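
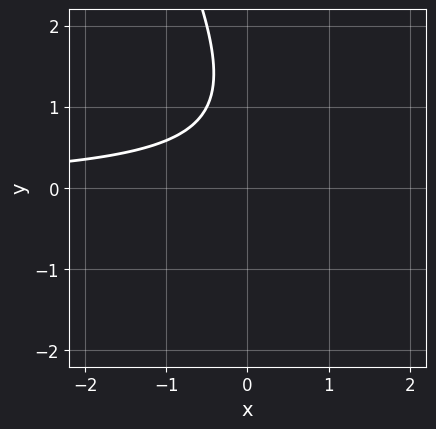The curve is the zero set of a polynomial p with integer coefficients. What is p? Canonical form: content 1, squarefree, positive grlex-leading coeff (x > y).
2*x*y + y^2 - 2*y + 2

1. Degree: a generic line meets the curve in up to 2 points, so deg p = 2.
2. From the visible intercepts: it misses every integer gridline on the y-axis; no x-intercept at any integer in the box.
3. Fitting integer coefficients to these (and the overall shape) gives p.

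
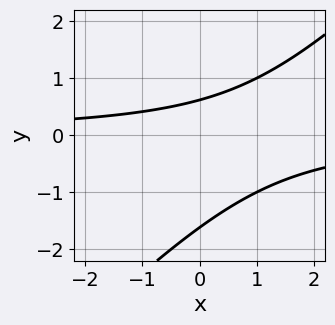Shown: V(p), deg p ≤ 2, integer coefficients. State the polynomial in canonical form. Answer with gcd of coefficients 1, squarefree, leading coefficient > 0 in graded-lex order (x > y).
1. deg p = 2. The shape is more complex than any degree-1 curve.
2. Reading off the gridlines: the curve avoids every integer x-axis point in the box.
3. Matching integer coefficients to the picture gives p.

x*y - y^2 - y + 1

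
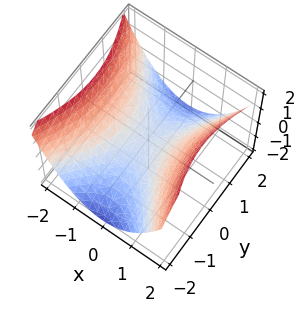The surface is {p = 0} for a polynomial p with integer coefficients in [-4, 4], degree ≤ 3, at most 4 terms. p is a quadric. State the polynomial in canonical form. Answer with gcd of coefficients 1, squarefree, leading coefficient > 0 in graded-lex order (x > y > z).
(a) deg p = 2.
(b) Symmetries: it's symmetric under y → −y, forcing even powers of y; it's symmetric under x → −x, forcing even powers of x.
(c) From the axis intercepts and sections: it crosses the x-axis at the gridline x = 0; one z-axis crossing is at z = 0; it crosses the y-axis at the gridline y = 0.
(d) Matching integer coefficients to the picture gives p.

2*x^2 - y^2 - 3*z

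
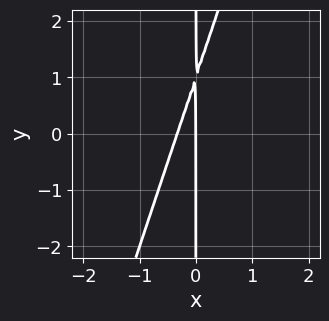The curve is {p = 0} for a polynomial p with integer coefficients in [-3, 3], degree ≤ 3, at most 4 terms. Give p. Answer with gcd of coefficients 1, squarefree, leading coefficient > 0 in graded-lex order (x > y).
3*x^2 - x*y + x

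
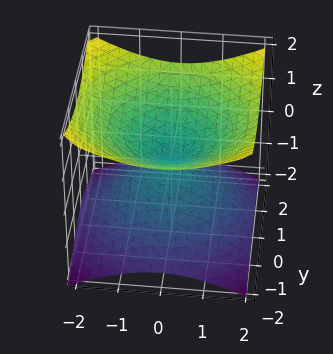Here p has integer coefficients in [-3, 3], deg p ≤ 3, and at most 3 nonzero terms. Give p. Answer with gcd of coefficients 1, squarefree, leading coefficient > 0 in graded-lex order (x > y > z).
x^2 + y^2 - 2*z^2

Degree: a double cone through the origin; a quadric, so deg p = 2.
Symmetry: the surface is invariant under rotation about z: p = q(x² + y², z); the z ↦ −z reflection is a symmetry, so z appears only in even powers.
Reading off the gridlines: it crosses the x-axis at the gridline x = 0; a circular section at z = -1 has radius between 1 and 2; one z-axis crossing is at z = 0; it meets the y-axis at y = 0 (among the integer gridlines).
These observations pin down the coefficients.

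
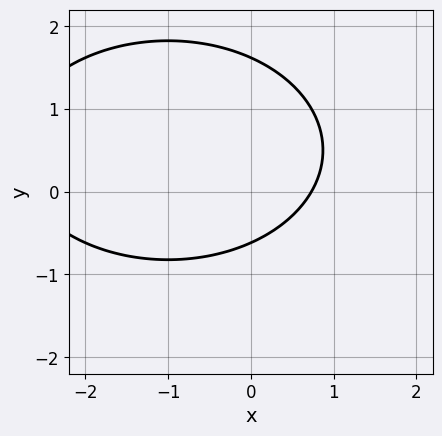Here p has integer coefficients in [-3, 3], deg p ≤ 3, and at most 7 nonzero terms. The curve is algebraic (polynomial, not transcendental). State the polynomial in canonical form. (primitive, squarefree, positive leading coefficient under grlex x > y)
x^2 + 2*y^2 + 2*x - 2*y - 2

(a) Degree: a generic line meets the curve in up to 2 points, so deg p = 2.
(b) The integer polynomial consistent with all of this is the stated p.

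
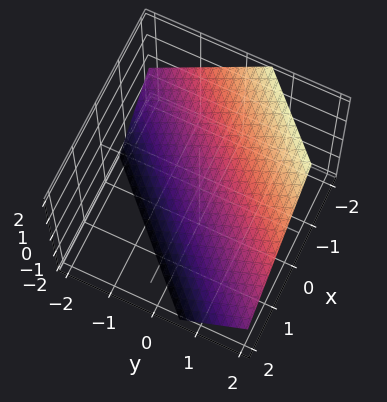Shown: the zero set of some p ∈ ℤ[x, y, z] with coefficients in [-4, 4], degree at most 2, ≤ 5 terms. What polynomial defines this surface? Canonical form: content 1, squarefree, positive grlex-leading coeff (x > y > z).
3*x - 3*y + 3*z + 2

First, degree: every cross-section is a straight line — this is a plane, so deg p = 1.
Finally, solving for integer coefficients yields p as stated.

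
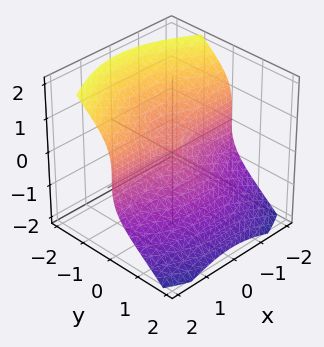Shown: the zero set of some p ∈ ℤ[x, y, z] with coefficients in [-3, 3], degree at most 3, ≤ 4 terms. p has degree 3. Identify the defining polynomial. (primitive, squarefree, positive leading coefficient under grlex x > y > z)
The degree is 3 — a generic line meets the surface in up to 3 points.
Reading off the gridlines: one z-axis crossing is at z = 0; the visible x-axis segment lies entirely on the surface; it meets the y-axis at y = 0 (among the integer gridlines).
Together with the visible shape, these determine p as stated.

2*x^2*y + 2*y^3 + 2*z^3 - z^2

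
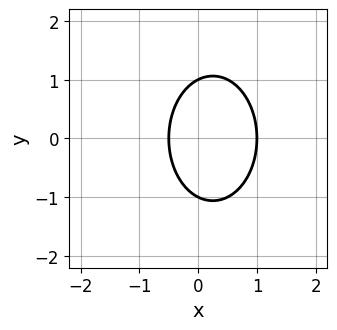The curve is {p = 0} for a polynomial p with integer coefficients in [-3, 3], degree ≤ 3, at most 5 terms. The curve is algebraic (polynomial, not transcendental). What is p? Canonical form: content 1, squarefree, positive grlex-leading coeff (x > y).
2*x^2 + y^2 - x - 1

1. The degree is 2 — no degree-1 curve has this shape.
2. Symmetries: it's symmetric under y → −y, forcing even powers of y.
3. Reading off the gridlines: among the integer gridlines, it crosses the y-axis at y ∈ {-1, 1}; one x-axis crossing is at x = 1.
4. These observations pin down the coefficients.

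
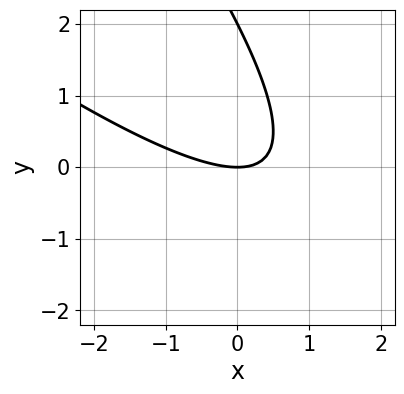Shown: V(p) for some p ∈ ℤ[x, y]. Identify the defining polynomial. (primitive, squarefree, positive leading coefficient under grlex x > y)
(a) Degree: the shape is more complex than any degree-1 curve, so deg p = 2.
(b) Checking where it meets the axes: the y-axis gridline crossings are at y ∈ {0, 2}; it meets the x-axis at x = 0 (among the integer gridlines).
(c) These observations pin down the coefficients.

x^2 + 2*x*y + y^2 - 2*y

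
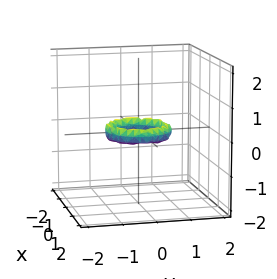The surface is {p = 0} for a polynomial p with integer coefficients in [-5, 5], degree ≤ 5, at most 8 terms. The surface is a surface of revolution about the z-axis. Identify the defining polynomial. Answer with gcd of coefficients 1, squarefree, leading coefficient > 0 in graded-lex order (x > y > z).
1. The degree is 4 — no degree-3 surface has this shape.
2. By symmetry, the z-axis is an axis of rotation, so x and y enter only as x² + y².
3. Against the integer gridlines: the surface avoids every integer z-axis point in the box; the y-axis gridline crossings are at y ∈ {-1, 1}; a circular section at z = 0 has radius between 0 and 1.
4. Matching integer coefficients to the picture gives p. Check: (1, 0, 0) on the x-axis lies on the surface, and p(1, 0, 0) = 0. ✓

2*x^4 + 4*x^2*y^2 + 2*y^4 - 3*x^2 - 3*y^2 + 2*z^2 + 1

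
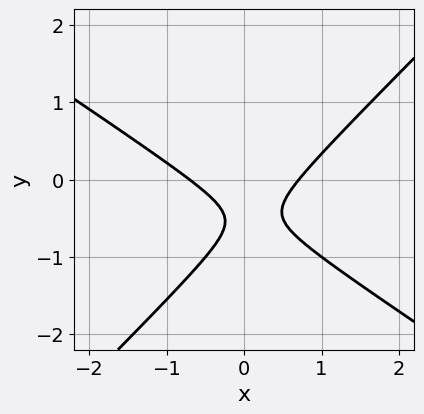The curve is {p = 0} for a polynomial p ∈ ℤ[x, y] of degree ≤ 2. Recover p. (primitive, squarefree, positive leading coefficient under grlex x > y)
2*x^2 + x*y - 3*y^2 - 3*y - 1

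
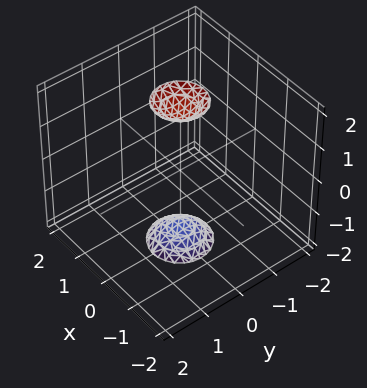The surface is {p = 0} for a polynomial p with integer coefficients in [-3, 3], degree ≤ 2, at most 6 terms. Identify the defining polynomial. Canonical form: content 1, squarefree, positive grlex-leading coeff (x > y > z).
The picture has 2 separate pieces. They look like related sheets of one shape, so recover p as a whole.
The degree is 2 — a generic line meets the surface in up to 2 points.
Symmetries: every cross-section ⟂ z is a circle, so x, y appear only via x² + y².
Checking where it meets the axes: it misses every integer gridline on the x-axis; it misses every integer gridline on the y-axis; a circular section at z = -2 has radius between 0 and 1.
Solving for integer coefficients yields p as stated.

3*x^2 + 3*y^2 - z^2 + 3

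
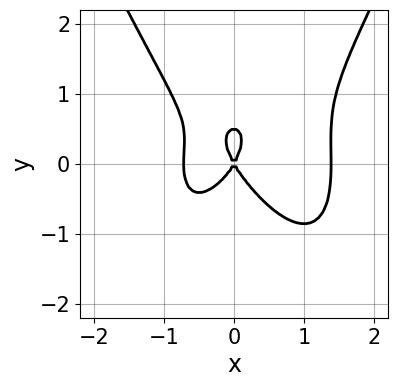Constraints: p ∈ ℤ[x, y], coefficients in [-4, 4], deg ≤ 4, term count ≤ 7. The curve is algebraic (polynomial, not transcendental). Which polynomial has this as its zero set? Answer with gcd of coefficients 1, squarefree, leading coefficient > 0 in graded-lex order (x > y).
3*x^4 - 2*x^3 - 2*y^3 - 3*x^2 + y^2

1. The degree is 4 — a generic line meets the curve in up to 4 points.
2. Observable constraints: it meets the y-axis at y = 0 (among the integer gridlines); it crosses the x-axis at the gridline x = 0.
3. Together with the visible shape, these determine p as stated.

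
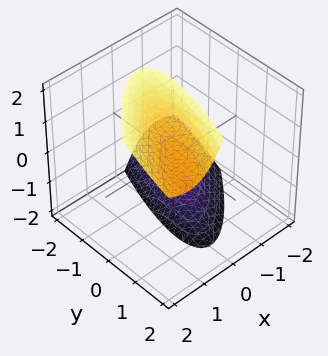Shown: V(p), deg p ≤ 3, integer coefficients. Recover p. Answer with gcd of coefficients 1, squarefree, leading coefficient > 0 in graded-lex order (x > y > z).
3*x^2 - 3*x*y - 2*x*z + y^2 - z^2 + 3

There are 2 components.
The degree is 2 — the shape is more complex than any degree-1 surface.
Reading off the gridlines: the surface avoids every integer y-axis point in the box; it misses every integer gridline on the x-axis.
The integer polynomial consistent with all of this is the stated p.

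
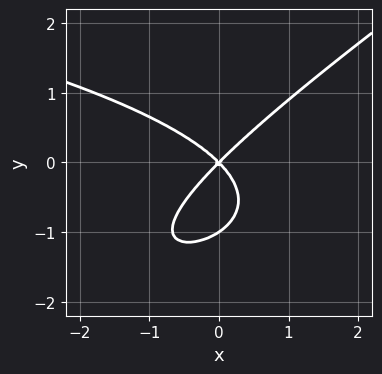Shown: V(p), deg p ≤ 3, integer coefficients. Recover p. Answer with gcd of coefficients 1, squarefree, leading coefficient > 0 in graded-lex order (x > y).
(a) deg p = 3.
(b) Reading off the gridlines: it crosses the x-axis at the gridline x = 0; among the integer gridlines, it crosses the y-axis at y ∈ {-1, 0}.
(c) Solving for integer coefficients yields p as stated.

2*x*y^2 - 3*y^3 + 3*x^2 - 3*y^2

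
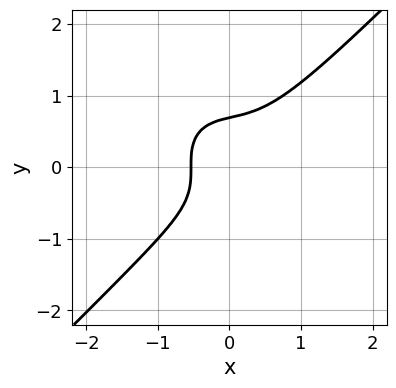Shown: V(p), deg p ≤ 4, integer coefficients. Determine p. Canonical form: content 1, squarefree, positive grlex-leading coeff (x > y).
3*x^3 - 3*y^3 + x + 1

1. The degree is 3 — no degree-2 curve has this shape.
2. Putting this together gives p.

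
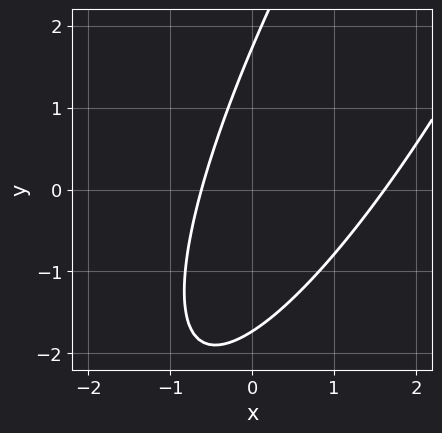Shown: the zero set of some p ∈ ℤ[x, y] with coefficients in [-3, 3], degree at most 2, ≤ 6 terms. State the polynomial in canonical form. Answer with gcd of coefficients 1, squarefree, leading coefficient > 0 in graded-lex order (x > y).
1. deg p = 2.
2. The integer polynomial consistent with all of this is the stated p.

3*x^2 - 3*x*y + y^2 - 3*x - 3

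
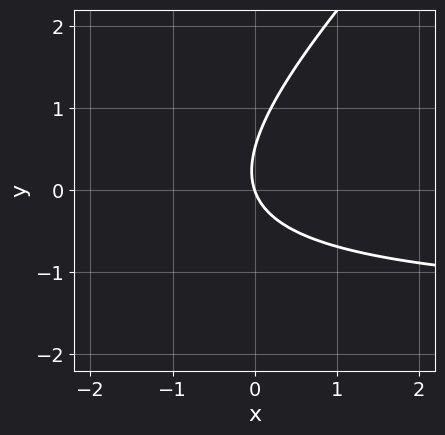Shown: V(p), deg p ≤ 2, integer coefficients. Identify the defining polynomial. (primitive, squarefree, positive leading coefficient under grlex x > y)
deg p = 2. A generic line meets the curve in up to 2 points.
Checking where it meets the axes: it crosses the y-axis at the gridline y = 0; it meets the x-axis at x = 0 (among the integer gridlines).
Matching integer coefficients to the picture gives p.

2*x*y - 2*y^2 + 3*x + y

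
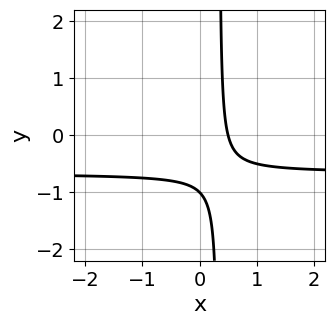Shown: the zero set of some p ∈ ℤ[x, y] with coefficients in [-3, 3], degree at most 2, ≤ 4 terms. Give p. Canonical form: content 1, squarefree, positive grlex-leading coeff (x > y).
3*x*y + 2*x - y - 1

First, degree: a generic line meets the curve in up to 2 points, so deg p = 2.
Then, against the integer gridlines: it crosses the y-axis at the gridline y = -1.
Finally, solving for integer coefficients yields p as stated.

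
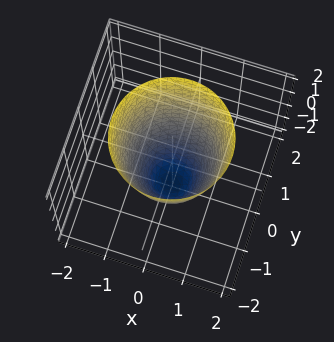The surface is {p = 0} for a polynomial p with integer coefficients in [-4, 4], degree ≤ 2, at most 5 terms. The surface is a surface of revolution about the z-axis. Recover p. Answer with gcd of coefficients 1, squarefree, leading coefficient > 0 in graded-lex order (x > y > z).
2*x^2 + 2*y^2 - z - 2

Degree: a generic line meets the surface in up to 2 points, so deg p = 2.
By symmetry, the z-axis is an axis of rotation, so x and y enter only as x² + y².
Against the integer gridlines: the x-axis gridline crossings are at x ∈ {-1, 1}; among the integer gridlines, it crosses the y-axis at y ∈ {-1, 1}.
The integer polynomial consistent with all of this is the stated p. Check: (0, 0, -2) on the z-axis lies on the surface, and p(0, 0, -2) = 0. ✓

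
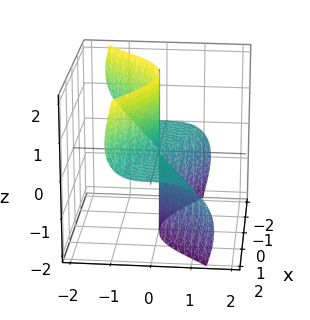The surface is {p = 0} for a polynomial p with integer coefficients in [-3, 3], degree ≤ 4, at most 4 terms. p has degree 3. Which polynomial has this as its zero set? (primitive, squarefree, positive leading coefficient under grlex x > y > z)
First, deg p = 3. A generic line meets the surface in up to 3 points.
Then, checking where it meets the axes: every point of the x-axis in the box is on the surface; one y-axis crossing is at y = 0; the visible z-axis segment lies entirely on the surface.
Finally, putting this together gives p.

2*x^2*z + x*y*z + 2*y^3 + 3*y*z^2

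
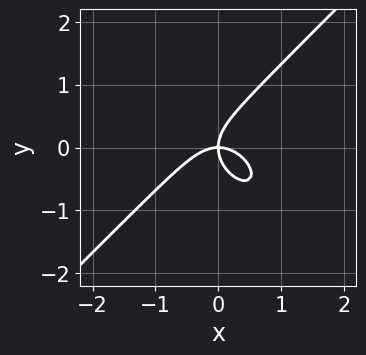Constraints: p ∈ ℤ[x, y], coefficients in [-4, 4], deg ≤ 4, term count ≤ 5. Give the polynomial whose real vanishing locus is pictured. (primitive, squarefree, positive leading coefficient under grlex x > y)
1. deg p = 3.
2. Checking where it meets the axes: it meets the y-axis at y = 0 (among the integer gridlines); one x-axis crossing is at x = 0.
3. Assembling these constraints gives the stated polynomial.

x^3 - y^3 + x*y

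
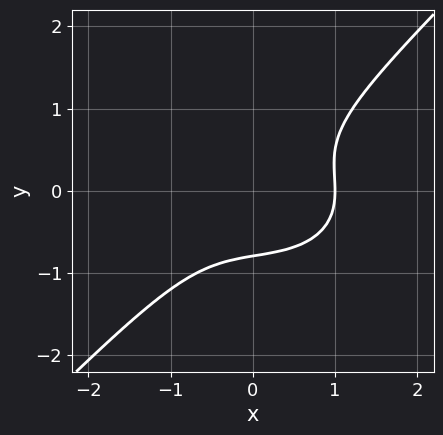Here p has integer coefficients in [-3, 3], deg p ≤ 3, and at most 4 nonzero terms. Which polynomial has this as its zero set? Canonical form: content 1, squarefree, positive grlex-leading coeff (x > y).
x^3 + x*y^2 - 2*y^3 - 1

deg p = 3. No degree-2 curve has this shape.
Observable constraints: one x-axis crossing is at x = 1.
Together with the visible shape, these determine p as stated.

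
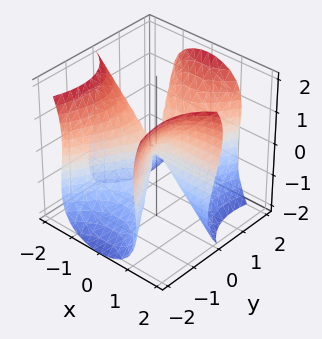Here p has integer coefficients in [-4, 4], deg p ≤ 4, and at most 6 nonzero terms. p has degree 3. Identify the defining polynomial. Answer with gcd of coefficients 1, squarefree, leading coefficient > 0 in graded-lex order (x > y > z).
First, the degree is 3 — the shape is more complex than any degree-2 surface.
Then, reading off the gridlines: every point of the x-axis in the box is on the surface; one z-axis crossing is at z = 0; it crosses the y-axis at the gridline y = 0.
Finally, together with the visible shape, these determine p as stated.

3*x^2*y - x^2*z - y^3 + z^3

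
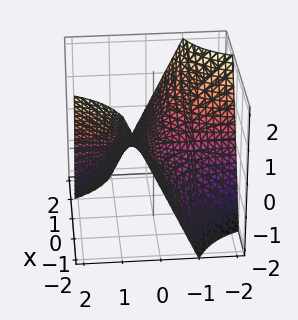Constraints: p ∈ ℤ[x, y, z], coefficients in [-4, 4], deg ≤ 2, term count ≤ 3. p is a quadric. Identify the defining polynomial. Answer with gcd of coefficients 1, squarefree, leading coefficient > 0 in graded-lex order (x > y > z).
x*y + z

Degree: a saddle surface; a quadric, so deg p = 2.
Checking where it meets the axes: the visible y-axis segment lies entirely on the surface; every point of the x-axis in the box is on the surface; it crosses the z-axis at the gridline z = 0.
Putting this together gives p.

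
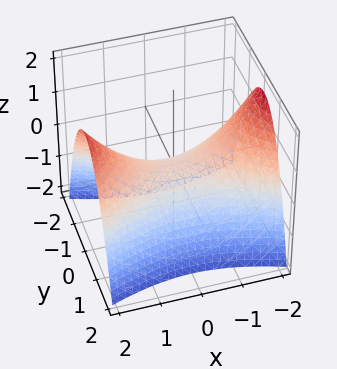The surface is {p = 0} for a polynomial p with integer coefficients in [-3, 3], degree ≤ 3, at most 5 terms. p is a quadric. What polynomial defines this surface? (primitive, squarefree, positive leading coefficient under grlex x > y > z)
(a) deg p = 2. A hyperbolic paraboloid; a quadric.
(b) Symmetries: mirror symmetry x ↦ −x ⇒ only even powers of x; it's symmetric under y → −y, forcing even powers of y.
(c) Reading off the gridlines: it crosses the y-axis at the gridline y = 0; one z-axis crossing is at z = 0; it crosses the x-axis at the gridline x = 0.
(d) Assembling these constraints gives the stated polynomial.

x^2 - 3*y^2 - 3*z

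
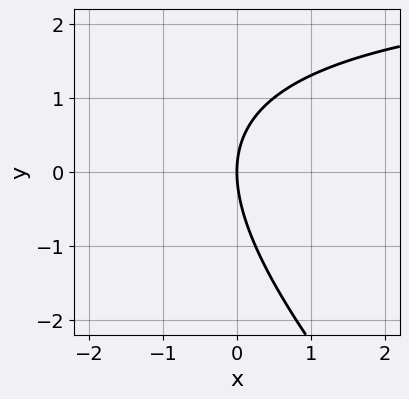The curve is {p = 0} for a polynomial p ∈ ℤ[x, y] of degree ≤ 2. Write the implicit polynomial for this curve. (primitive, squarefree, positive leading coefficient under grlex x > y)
The degree is 2 — the shape is more complex than any degree-1 curve.
From the visible intercepts: one y-axis crossing is at y = 0; it meets the x-axis at x = 0 (among the integer gridlines).
These observations pin down the coefficients.

x*y + y^2 - 3*x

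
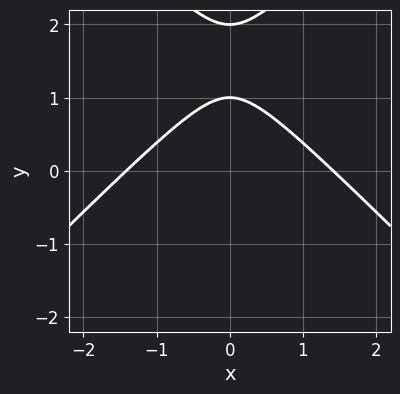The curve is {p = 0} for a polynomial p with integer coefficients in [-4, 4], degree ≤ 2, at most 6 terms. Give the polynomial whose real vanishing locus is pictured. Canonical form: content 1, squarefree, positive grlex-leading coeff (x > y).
x^2 - y^2 + 3*y - 2

The degree is 2 — no degree-1 curve has this shape.
Symmetries: it's symmetric under x → −x, forcing even powers of x.
From the axis intercepts and sections: the y-axis gridline crossings are at y ∈ {1, 2}.
These observations pin down the coefficients.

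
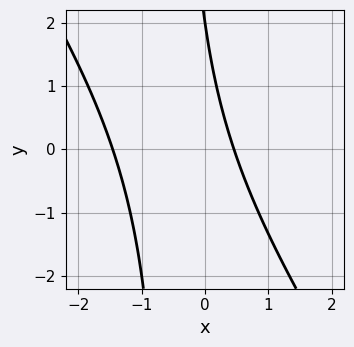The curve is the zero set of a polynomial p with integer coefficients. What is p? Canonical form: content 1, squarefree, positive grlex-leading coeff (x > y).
1. Degree: no degree-1 curve has this shape, so deg p = 2.
2. Reading off the gridlines: one y-axis crossing is at y = 2.
3. Putting this together gives p.

3*x^2 + 2*x*y + 3*x + y - 2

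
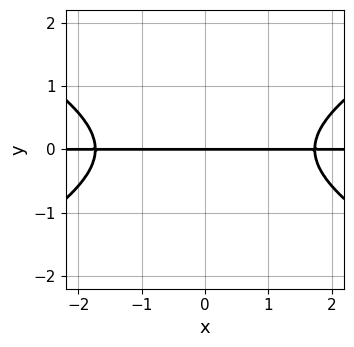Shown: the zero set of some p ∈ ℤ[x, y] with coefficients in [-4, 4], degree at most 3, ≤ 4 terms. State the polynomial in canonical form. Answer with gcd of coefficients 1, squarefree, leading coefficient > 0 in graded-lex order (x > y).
x^2*y - 3*y^3 - 3*y

First, deg p = 3.
Next, symmetries: the x ↦ −x reflection is a symmetry, so x appears only in even powers.
Next, from the visible intercepts: every point of the x-axis in the box is on the curve; it meets the y-axis at y = 0 (among the integer gridlines).
Finally, solving for integer coefficients yields p as stated.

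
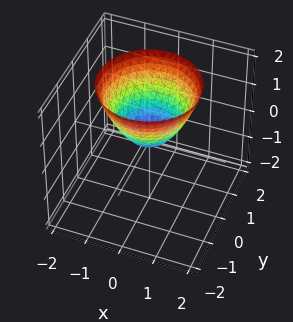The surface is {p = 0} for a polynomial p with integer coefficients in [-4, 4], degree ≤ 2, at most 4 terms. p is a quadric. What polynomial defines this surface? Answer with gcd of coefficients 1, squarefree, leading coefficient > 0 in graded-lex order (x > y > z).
x^2 + y^2 - z

1. Degree: a paraboloid; a quadric, so deg p = 2.
2. Symmetries: the z-axis is an axis of rotation, so x and y enter only as x² + y².
3. Observable constraints: it crosses the x-axis at the gridline x = 0; it meets the y-axis at y = 0 (among the integer gridlines).
4. Solving for integer coefficients yields p as stated.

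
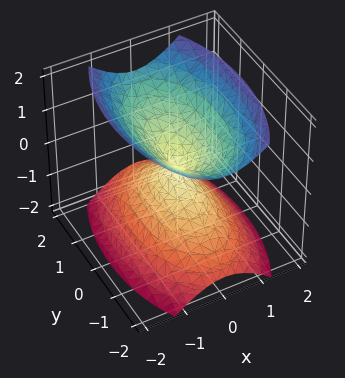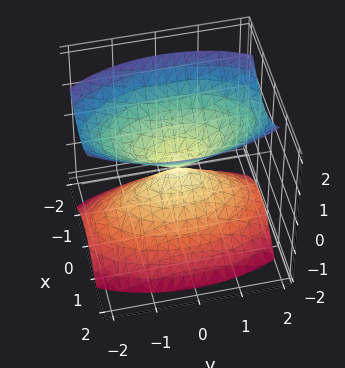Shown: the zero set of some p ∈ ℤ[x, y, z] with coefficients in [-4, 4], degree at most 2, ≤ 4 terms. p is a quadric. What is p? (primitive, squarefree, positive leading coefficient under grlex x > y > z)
3*x^2 + y^2 - 2*z^2

1. I count 2 distinct pieces.
2. Degree: two nappes meeting at a single point; a quadric, so deg p = 2.
3. Symmetries: it's symmetric under y → −y, forcing even powers of y; it's symmetric under x → −x, forcing even powers of x; mirror symmetry z ↦ −z ⇒ only even powers of z.
4. From the visible intercepts: one x-axis crossing is at x = 0; it meets the z-axis at z = 0 (among the integer gridlines); it meets the y-axis at y = 0 (among the integer gridlines).
5. These observations pin down the coefficients.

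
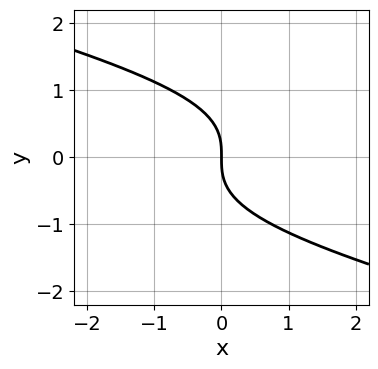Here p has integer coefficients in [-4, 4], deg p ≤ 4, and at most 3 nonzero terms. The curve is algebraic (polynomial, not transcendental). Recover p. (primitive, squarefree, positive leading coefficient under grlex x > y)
First, the degree is 3 — a generic line meets the curve in up to 3 points.
Then, from the axis intercepts and sections: it crosses the y-axis at the gridline y = 0; it meets the x-axis at x = 0 (among the integer gridlines).
Finally, assembling these constraints gives the stated polynomial.

x*y^2 + 3*y^3 + 3*x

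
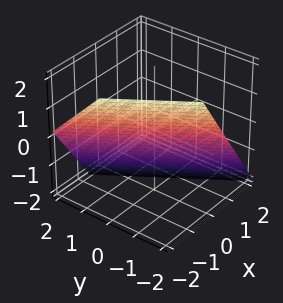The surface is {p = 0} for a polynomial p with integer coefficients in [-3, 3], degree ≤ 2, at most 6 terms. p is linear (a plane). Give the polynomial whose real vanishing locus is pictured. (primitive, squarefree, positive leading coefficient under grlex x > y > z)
First, the degree is 1 — the surface is flat (a plane).
Next, from the axis intercepts and sections: it meets the y-axis at y = -1 (among the integer gridlines); it crosses the z-axis at the gridline z = -1.
Finally, putting this together gives p.

3*x + 2*y + 2*z + 2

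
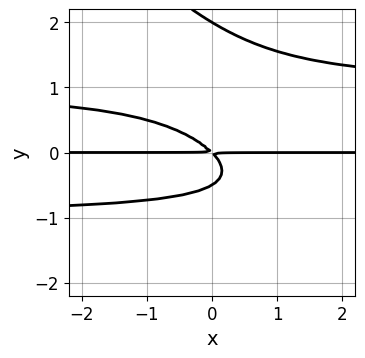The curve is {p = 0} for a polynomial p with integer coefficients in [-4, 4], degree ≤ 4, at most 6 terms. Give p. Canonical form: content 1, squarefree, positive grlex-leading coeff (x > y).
2*x*y^3 + 2*y^4 - 3*y^3 - 2*x*y - 2*y^2

1. The degree is 4 — the shape is more complex than any degree-3 curve.
2. From the visible intercepts: it meets the y-axis at y = 2 (among the integer gridlines); every point of the x-axis in the box is on the curve.
3. Fitting integer coefficients to these (and the overall shape) gives p.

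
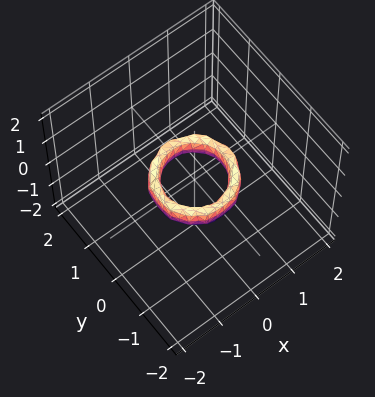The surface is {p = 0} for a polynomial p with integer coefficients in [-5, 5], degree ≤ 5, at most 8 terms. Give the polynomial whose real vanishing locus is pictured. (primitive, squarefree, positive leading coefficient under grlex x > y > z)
2*x^4 + 4*x^2*y^2 + 2*y^4 - 3*x^2 - 3*y^2 + z^2 + 1

1. Degree: a generic line meets the surface in up to 4 points, so deg p = 4.
2. Symmetry: the z-axis is an axis of rotation, so x and y enter only as x² + y².
3. Against the integer gridlines: no z-intercept at any integer in the box; a circular section at z = 0 has radius between 0 and 1; the y-axis gridline crossings are at y ∈ {-1, 1}.
4. Putting this together gives p. Check: (1, 0, 0) on the x-axis lies on the surface, and p(1, 0, 0) = 0. ✓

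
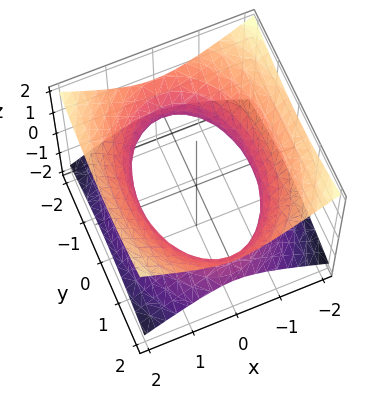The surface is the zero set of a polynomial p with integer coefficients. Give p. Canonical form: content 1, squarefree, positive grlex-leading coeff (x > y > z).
2*x^2 + y^2 - 3*z^2 - 3

deg p = 2.
Symmetries: the y ↦ −y reflection is a symmetry, so y appears only in even powers; mirror symmetry z ↦ −z ⇒ only even powers of z; it's symmetric under x → −x, forcing even powers of x.
Reading off the gridlines: the surface avoids every integer z-axis point in the box.
Putting this together gives p.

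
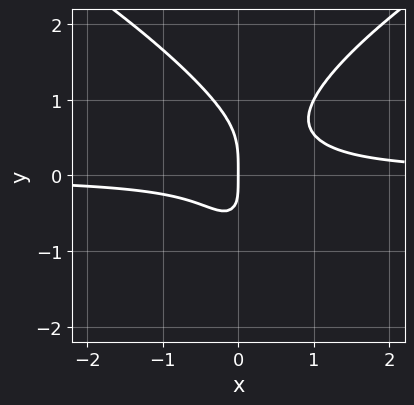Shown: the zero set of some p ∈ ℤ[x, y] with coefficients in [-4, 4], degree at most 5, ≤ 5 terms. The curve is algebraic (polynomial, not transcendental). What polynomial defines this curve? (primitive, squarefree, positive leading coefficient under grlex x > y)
(a) Degree: a generic line meets the curve in up to 4 points, so deg p = 4.
(b) Against the integer gridlines: one x-axis crossing is at x = 0; it crosses the y-axis at the gridline y = 0.
(c) Fitting integer coefficients to these (and the overall shape) gives p.

y^4 - 3*x^2*y + x*y + x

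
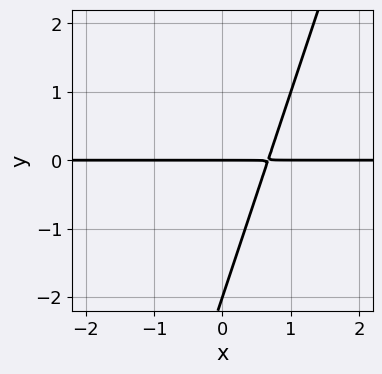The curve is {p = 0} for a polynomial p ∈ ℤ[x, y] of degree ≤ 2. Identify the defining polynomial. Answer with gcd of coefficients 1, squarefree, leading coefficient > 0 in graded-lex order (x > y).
3*x*y - y^2 - 2*y

1. Degree: a generic line meets the curve in up to 2 points, so deg p = 2.
2. From the axis intercepts and sections: among the integer gridlines, it crosses the y-axis at y ∈ {-2, 0}; every point of the x-axis in the box is on the curve.
3. The integer polynomial consistent with all of this is the stated p.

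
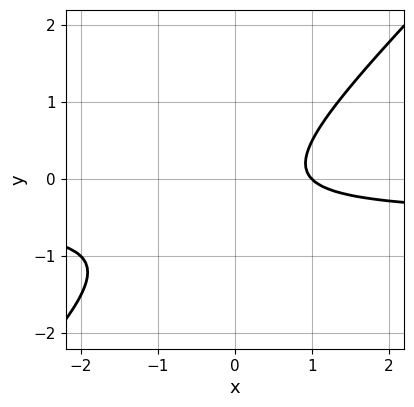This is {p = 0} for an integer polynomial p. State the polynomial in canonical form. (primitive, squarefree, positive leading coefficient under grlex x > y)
2*x*y - 2*y^2 + x - y - 1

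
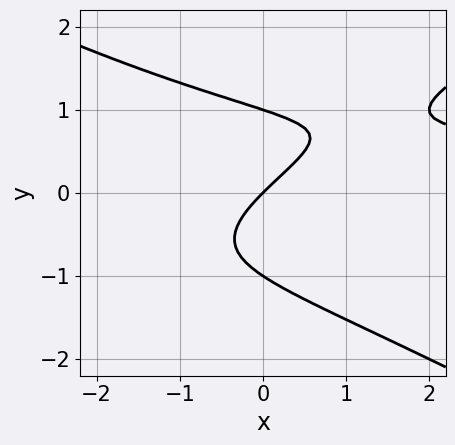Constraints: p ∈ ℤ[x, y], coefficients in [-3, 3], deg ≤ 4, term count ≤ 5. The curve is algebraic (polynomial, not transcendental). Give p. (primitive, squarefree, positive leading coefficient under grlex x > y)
x^2*y - 3*y^3 + x*y - 3*x + 3*y

First, deg p = 3. A generic line meets the curve in up to 3 points.
Then, reading off the gridlines: one x-axis crossing is at x = 0; the y-axis gridline crossings are at y ∈ {-1, 0, 1}.
Finally, putting this together gives p.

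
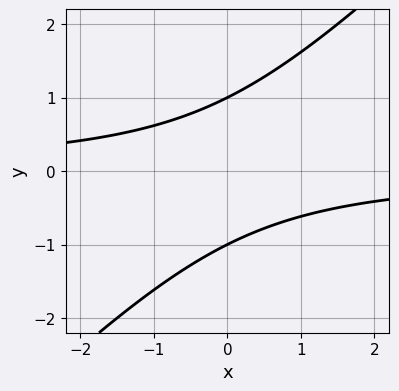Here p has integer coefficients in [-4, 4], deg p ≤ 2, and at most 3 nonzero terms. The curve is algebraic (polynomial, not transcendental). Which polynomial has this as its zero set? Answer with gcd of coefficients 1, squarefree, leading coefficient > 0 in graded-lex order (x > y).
(a) Degree: a generic line meets the curve in up to 2 points, so deg p = 2.
(b) Reading off the gridlines: the y-axis gridline crossings are at y ∈ {-1, 1}; no x-intercept at any integer in the box.
(c) Matching integer coefficients to the picture gives p.

x*y - y^2 + 1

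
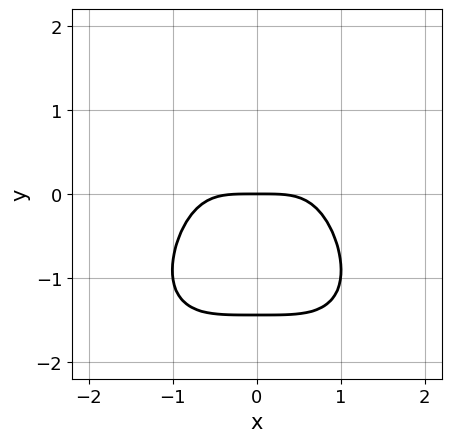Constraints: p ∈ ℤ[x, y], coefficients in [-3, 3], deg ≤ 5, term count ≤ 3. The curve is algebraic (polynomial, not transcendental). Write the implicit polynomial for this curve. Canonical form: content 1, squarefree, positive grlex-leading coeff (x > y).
1. deg p = 4.
2. Symmetries: it's symmetric under x → −x, forcing even powers of x.
3. From the axis intercepts and sections: it meets the x-axis at x = 0 (among the integer gridlines); one y-axis crossing is at y = 0.
4. Assembling these constraints gives the stated polynomial.

2*x^4 + y^4 + 3*y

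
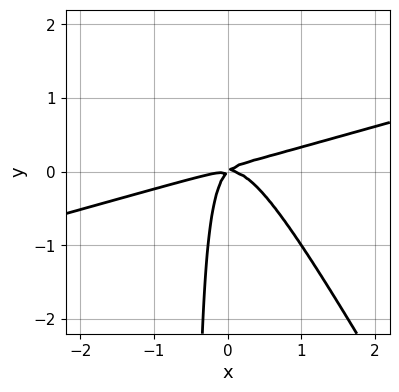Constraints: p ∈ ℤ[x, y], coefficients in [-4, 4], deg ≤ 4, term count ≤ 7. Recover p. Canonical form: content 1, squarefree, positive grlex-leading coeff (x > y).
x^3 - 3*x^2*y - 2*x*y^2 + x*y - y^2

Degree: the shape is more complex than any degree-2 curve, so deg p = 3.
From the visible intercepts: it meets the x-axis at x = 0 (among the integer gridlines); it crosses the y-axis at the gridline y = 0.
Solving for integer coefficients yields p as stated.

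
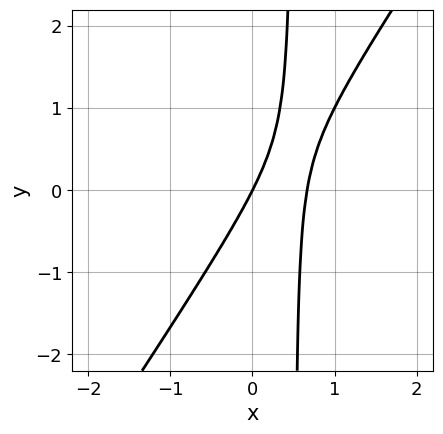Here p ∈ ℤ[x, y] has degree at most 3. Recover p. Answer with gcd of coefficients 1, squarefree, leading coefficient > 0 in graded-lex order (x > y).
3*x^2 - 2*x*y - 2*x + y

Degree: the shape is more complex than any degree-1 curve, so deg p = 2.
Checking where it meets the axes: one y-axis crossing is at y = 0; it crosses the x-axis at the gridline x = 0.
Assembling these constraints gives the stated polynomial.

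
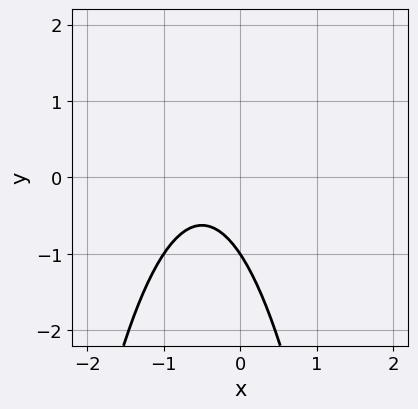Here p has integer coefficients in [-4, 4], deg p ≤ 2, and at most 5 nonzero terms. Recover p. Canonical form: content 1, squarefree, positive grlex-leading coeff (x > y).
3*x^2 + 3*x + 2*y + 2

First, degree: the shape is more complex than any degree-1 curve, so deg p = 2.
Next, from the visible intercepts: it misses every integer gridline on the x-axis; it meets the y-axis at y = -1 (among the integer gridlines).
Finally, matching integer coefficients to the picture gives p.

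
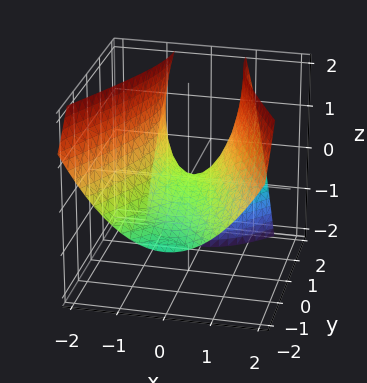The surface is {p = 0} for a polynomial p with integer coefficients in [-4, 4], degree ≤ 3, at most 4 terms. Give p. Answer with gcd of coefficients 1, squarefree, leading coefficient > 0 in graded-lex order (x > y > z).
First, degree: a generic line meets the surface in up to 2 points, so deg p = 2.
Then, from the axis intercepts and sections: it meets the y-axis at y = 0 (among the integer gridlines); one x-axis crossing is at x = 0; one z-axis crossing is at z = 0.
Finally, fitting integer coefficients to these (and the overall shape) gives p.

3*x^2 - y^2 + 2*y*z - 3*z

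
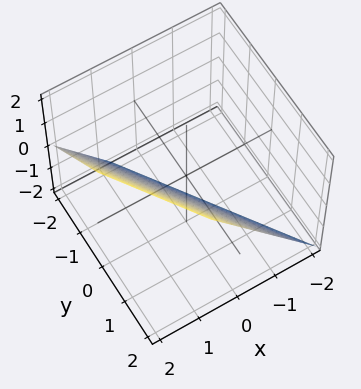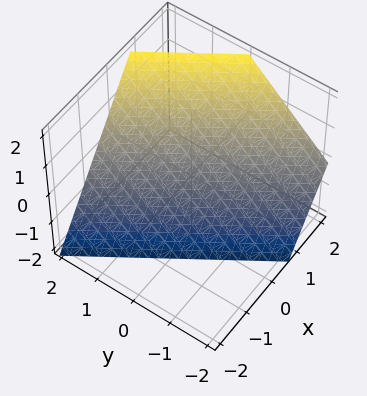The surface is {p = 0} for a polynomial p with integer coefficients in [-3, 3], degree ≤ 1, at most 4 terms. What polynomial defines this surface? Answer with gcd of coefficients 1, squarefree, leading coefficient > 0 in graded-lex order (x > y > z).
(a) The degree is 1 — every cross-section is a straight line — this is a plane.
(b) From the axis intercepts and sections: it crosses the z-axis at the gridline z = -1; it meets the y-axis at y = 1 (among the integer gridlines).
(c) Solving for integer coefficients yields p as stated.

3*x + 2*y - 2*z - 2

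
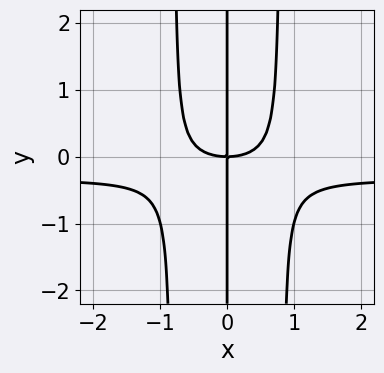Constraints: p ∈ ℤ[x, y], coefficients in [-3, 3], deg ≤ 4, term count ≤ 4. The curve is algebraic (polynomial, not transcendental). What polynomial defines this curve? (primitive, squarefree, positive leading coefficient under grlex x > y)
First, the degree is 4 — no degree-3 curve has this shape.
Next, against the integer gridlines: the visible y-axis segment lies entirely on the curve; it crosses the x-axis at the gridline x = 0.
Finally, matching integer coefficients to the picture gives p.

3*x^3*y + x^3 - 2*x*y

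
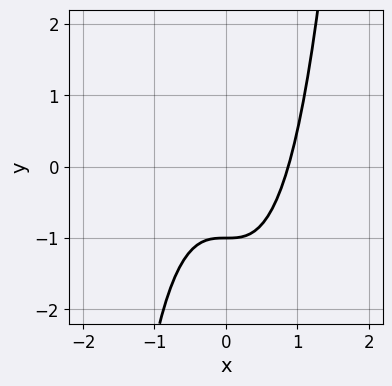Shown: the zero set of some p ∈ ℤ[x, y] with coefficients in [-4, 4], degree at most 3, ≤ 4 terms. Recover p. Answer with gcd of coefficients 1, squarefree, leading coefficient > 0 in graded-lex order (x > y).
3*x^3 - 2*y - 2

The degree is 3 — no degree-2 curve has this shape.
From the axis intercepts and sections: it crosses the y-axis at the gridline y = -1.
These observations pin down the coefficients.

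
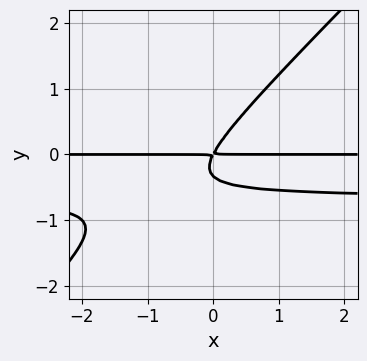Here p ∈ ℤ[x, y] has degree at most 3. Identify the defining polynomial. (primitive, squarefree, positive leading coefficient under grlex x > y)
3*x*y^2 - 3*y^3 + 2*x*y - y^2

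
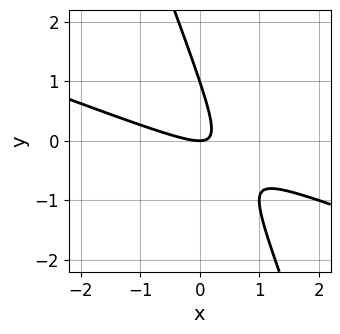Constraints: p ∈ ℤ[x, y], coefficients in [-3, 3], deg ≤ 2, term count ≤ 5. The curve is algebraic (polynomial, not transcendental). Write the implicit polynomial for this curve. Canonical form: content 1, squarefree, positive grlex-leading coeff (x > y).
First, degree: no degree-1 curve has this shape, so deg p = 2.
Next, from the axis intercepts and sections: it meets the x-axis at x = 0 (among the integer gridlines); the y-axis gridline crossings are at y ∈ {0, 1}.
Finally, fitting integer coefficients to these (and the overall shape) gives p.

x^2 + 3*x*y + y^2 - y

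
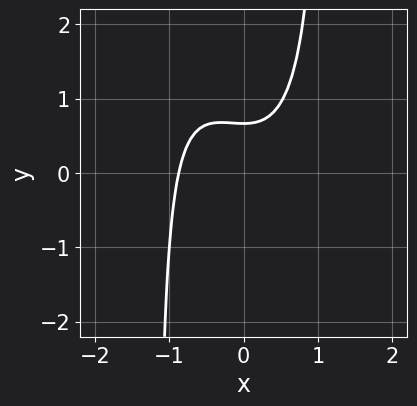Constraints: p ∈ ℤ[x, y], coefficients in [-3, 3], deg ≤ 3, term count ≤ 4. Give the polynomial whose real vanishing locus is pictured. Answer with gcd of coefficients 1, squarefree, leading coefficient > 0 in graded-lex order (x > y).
3*x^3 + 2*x^2*y - 3*y + 2

First, degree: the shape is more complex than any degree-2 curve, so deg p = 3.
Finally, the integer polynomial consistent with all of this is the stated p.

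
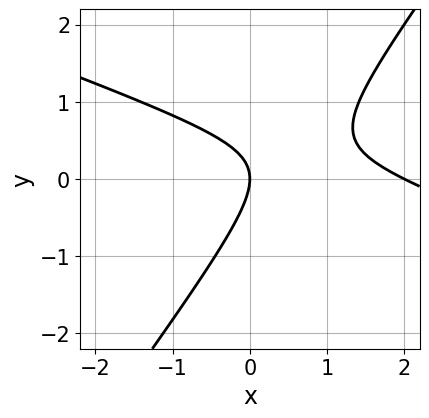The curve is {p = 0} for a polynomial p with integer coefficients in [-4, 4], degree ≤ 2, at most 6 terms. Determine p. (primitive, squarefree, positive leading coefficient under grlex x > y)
1. deg p = 2. A generic line meets the curve in up to 2 points.
2. Checking where it meets the axes: one y-axis crossing is at y = 0; the x-axis gridline crossings are at x ∈ {0, 2}.
3. These observations pin down the coefficients.

x^2 + 2*x*y - 2*y^2 - 2*x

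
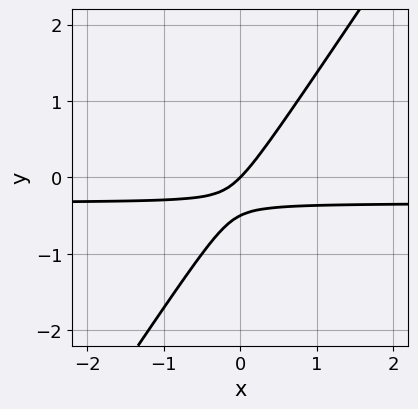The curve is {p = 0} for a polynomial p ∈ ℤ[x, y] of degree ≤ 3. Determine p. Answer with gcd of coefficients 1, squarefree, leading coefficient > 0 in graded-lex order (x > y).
The degree is 2 — the shape is more complex than any degree-1 curve.
Checking where it meets the axes: it crosses the x-axis at the gridline x = 0; one y-axis crossing is at y = 0.
Solving for integer coefficients yields p as stated.

3*x*y - 2*y^2 + x - y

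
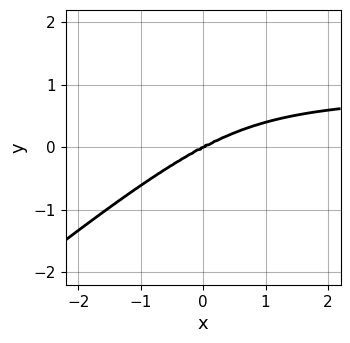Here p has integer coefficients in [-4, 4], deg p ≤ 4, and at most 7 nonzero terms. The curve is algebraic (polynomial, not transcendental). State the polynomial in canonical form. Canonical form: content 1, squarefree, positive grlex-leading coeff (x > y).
The degree is 4 — a generic line meets the curve in up to 4 points.
From the visible intercepts: it meets the x-axis at x = 0 (among the integer gridlines); it meets the y-axis at y = 0 (among the integer gridlines).
Solving for integer coefficients yields p as stated.

2*x^3*y - 3*x*y^3 - 2*x^3 + 3*x^2*y + 3*y^3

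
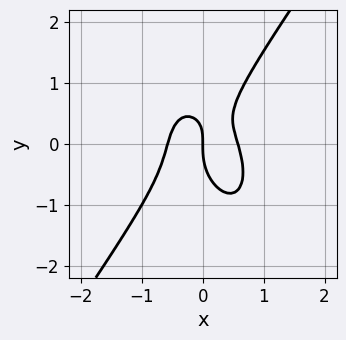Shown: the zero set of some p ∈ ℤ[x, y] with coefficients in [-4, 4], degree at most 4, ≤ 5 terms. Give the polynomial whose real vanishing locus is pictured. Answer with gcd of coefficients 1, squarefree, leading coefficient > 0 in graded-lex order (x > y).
First, deg p = 3. The shape is more complex than any degree-2 curve.
Next, against the integer gridlines: it crosses the x-axis at the gridline x = 0; one y-axis crossing is at y = 0.
Finally, fitting integer coefficients to these (and the overall shape) gives p.

3*x^3 - y^3 + x*y - x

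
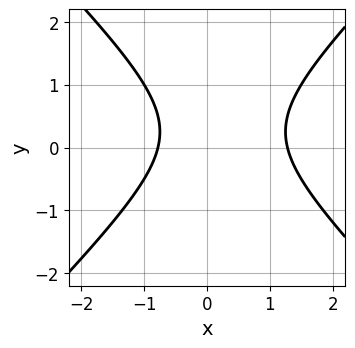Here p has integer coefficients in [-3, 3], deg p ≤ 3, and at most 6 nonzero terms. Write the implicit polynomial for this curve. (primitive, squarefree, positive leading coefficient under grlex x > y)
2*x^2 - 2*y^2 - x + y - 2

First, degree: a generic line meets the curve in up to 2 points, so deg p = 2.
Next, from the axis intercepts and sections: the curve avoids every integer y-axis point in the box.
Finally, together with the visible shape, these determine p as stated.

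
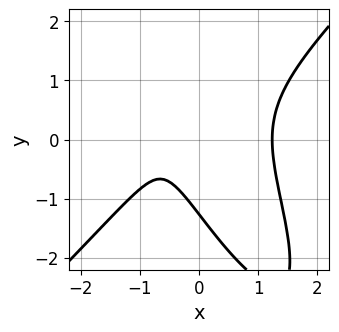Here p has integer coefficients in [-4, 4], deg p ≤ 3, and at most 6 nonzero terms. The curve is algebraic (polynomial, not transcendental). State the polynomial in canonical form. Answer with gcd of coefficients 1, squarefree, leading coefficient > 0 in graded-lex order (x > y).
3*x^3 - 2*x*y^2 - y^3 - 3*x - 2

1. Degree: a generic line meets the curve in up to 3 points, so deg p = 3.
2. Putting this together gives p.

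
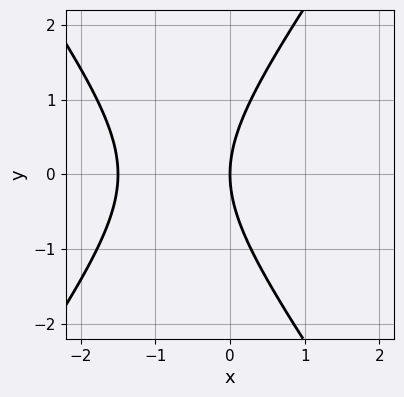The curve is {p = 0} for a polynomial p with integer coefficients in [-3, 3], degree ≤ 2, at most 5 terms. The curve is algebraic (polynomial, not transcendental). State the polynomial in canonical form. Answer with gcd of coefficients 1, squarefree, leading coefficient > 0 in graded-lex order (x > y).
1. The degree is 2 — a generic line meets the curve in up to 2 points.
2. Symmetries: mirror symmetry y ↦ −y ⇒ only even powers of y.
3. Checking where it meets the axes: it meets the y-axis at y = 0 (among the integer gridlines); it meets the x-axis at x = 0 (among the integer gridlines).
4. These observations pin down the coefficients.

2*x^2 - y^2 + 3*x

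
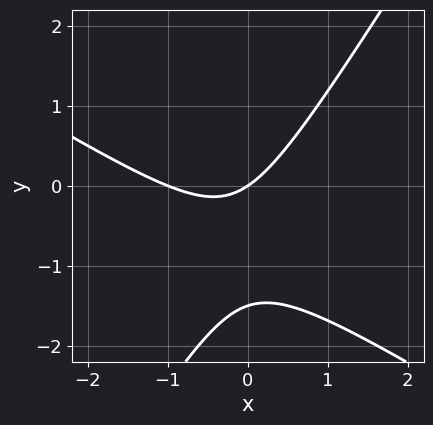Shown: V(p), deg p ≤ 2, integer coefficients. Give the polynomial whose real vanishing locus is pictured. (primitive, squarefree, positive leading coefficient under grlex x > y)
2*x^2 + 2*x*y - 2*y^2 + 2*x - 3*y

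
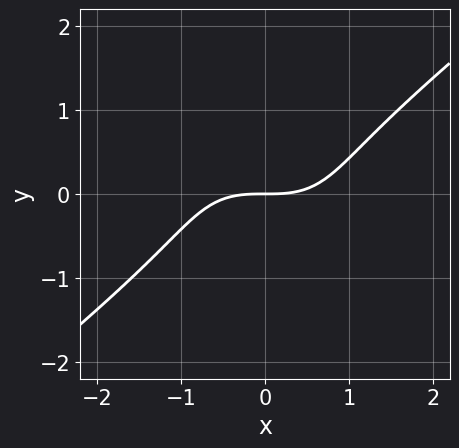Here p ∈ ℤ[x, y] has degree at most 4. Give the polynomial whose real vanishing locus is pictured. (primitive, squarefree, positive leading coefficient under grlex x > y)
First, the degree is 3 — a generic line meets the curve in up to 3 points.
Next, from the visible intercepts: one y-axis crossing is at y = 0; one x-axis crossing is at x = 0.
Finally, fitting integer coefficients to these (and the overall shape) gives p.

x^3 - 2*y^3 - 2*y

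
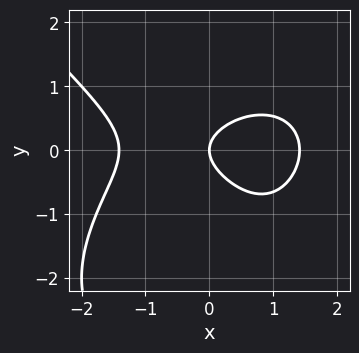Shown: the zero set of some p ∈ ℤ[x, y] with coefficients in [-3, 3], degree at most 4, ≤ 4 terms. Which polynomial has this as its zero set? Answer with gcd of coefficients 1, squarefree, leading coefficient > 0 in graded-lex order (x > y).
deg p = 3.
From the axis intercepts and sections: it crosses the y-axis at the gridline y = 0; it crosses the x-axis at the gridline x = 0.
The integer polynomial consistent with all of this is the stated p.

x^3 + y^3 + 3*y^2 - 2*x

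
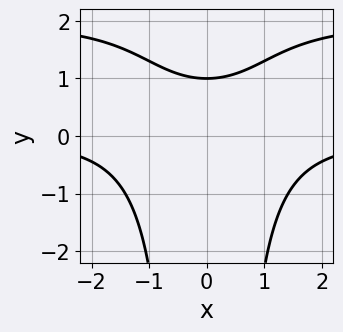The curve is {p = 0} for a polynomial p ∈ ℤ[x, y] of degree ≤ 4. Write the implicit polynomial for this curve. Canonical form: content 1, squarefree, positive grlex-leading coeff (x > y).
x^2*y^2 - 2*x^2*y + 3*y - 3

Degree: no degree-3 curve has this shape, so deg p = 4.
Symmetries: it's symmetric under x → −x, forcing even powers of x.
Observable constraints: it crosses the y-axis at the gridline y = 1; it misses every integer gridline on the x-axis.
The integer polynomial consistent with all of this is the stated p.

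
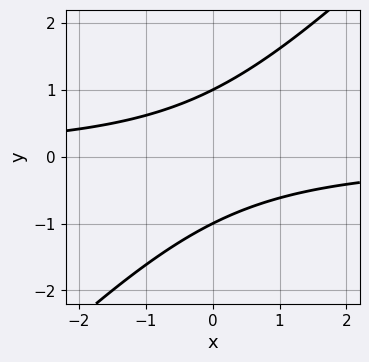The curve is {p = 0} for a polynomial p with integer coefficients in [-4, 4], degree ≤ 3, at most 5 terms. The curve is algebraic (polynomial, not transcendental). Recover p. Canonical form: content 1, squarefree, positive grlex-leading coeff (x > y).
x*y - y^2 + 1

deg p = 2.
Reading off the gridlines: it misses every integer gridline on the x-axis; among the integer gridlines, it crosses the y-axis at y ∈ {-1, 1}.
Fitting integer coefficients to these (and the overall shape) gives p.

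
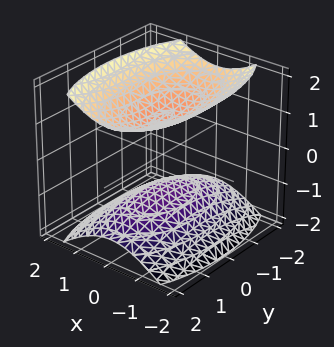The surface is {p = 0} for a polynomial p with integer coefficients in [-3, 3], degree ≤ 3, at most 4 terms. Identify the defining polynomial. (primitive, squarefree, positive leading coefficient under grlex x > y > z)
3*x^2 + y^2 - 3*z^2 + 3

(a) I count 2 distinct pieces.
(b) Degree: two separate bowl-shaped sheets opening away from each other; a quadric, so deg p = 2.
(c) Symmetries: mirror symmetry y ↦ −y ⇒ only even powers of y; the z ↦ −z reflection is a symmetry, so z appears only in even powers; mirror symmetry x ↦ −x ⇒ only even powers of x.
(d) From the axis intercepts and sections: no x-intercept at any integer in the box; the z-axis gridline crossings are at z ∈ {-1, 1}; it misses every integer gridline on the y-axis.
(e) These observations pin down the coefficients.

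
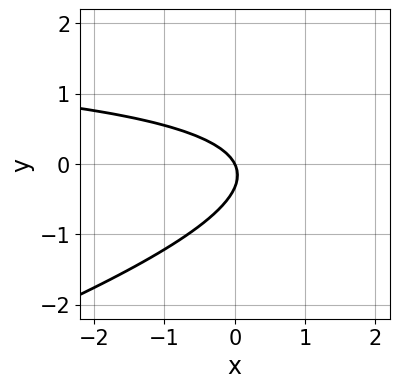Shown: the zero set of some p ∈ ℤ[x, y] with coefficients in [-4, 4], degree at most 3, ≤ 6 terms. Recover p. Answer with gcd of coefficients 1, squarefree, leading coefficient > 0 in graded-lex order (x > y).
First, degree: the shape is more complex than any degree-1 curve, so deg p = 2.
Then, observable constraints: it crosses the x-axis at the gridline x = 0; it crosses the y-axis at the gridline y = 0.
Finally, these observations pin down the coefficients.

x*y - 3*y^2 - 2*x - y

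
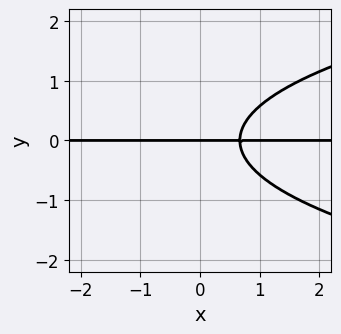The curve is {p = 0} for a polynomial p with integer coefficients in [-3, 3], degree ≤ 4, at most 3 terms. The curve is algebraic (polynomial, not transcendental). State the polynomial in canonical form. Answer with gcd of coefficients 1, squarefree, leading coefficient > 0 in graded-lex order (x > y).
3*y^3 - 3*x*y + 2*y

(a) deg p = 3. The shape is more complex than any degree-2 curve.
(b) Reading off the gridlines: one y-axis crossing is at y = 0; the visible x-axis segment lies entirely on the curve.
(c) Putting this together gives p.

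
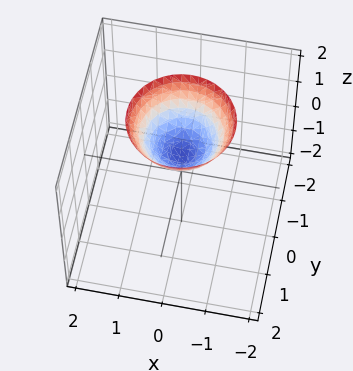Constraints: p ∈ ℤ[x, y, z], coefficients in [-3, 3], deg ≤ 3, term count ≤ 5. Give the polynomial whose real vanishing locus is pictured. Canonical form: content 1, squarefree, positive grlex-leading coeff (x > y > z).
First, the degree is 2 — no degree-1 surface has this shape.
Then, symmetry: the surface is invariant under rotation about z: p = q(x² + y², z).
Next, reading off the gridlines: a circular section at z = 1 has radius between 0 and 1; it misses every integer gridline on the x-axis; the surface avoids every integer y-axis point in the box.
Finally, fitting integer coefficients to these (and the overall shape) gives p.

3*x^2 + 3*y^2 - 3*z + 2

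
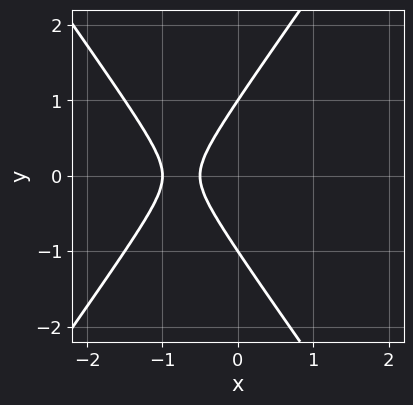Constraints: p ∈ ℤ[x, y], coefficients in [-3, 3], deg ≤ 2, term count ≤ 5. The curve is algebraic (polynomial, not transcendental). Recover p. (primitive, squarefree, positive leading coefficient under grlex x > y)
The degree is 2 — the shape is more complex than any degree-1 curve.
Symmetries: mirror symmetry y ↦ −y ⇒ only even powers of y.
Reading off the gridlines: among the integer gridlines, it crosses the y-axis at y ∈ {-1, 1}; it meets the x-axis at x = -1 (among the integer gridlines).
Assembling these constraints gives the stated polynomial.

2*x^2 - y^2 + 3*x + 1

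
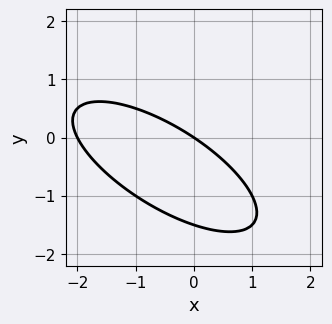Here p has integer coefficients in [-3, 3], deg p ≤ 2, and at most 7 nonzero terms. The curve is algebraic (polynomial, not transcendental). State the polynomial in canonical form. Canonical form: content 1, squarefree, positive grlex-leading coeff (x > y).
x^2 + 2*x*y + 2*y^2 + 2*x + 3*y

The degree is 2 — no degree-1 curve has this shape.
Against the integer gridlines: the x-axis gridline crossings are at x ∈ {-2, 0}; one y-axis crossing is at y = 0.
Solving for integer coefficients yields p as stated.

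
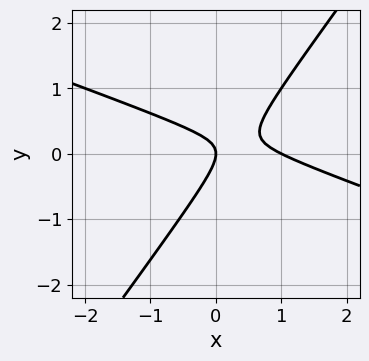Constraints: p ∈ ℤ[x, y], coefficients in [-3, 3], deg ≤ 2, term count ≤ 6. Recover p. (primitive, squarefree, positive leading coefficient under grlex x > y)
x^2 + 2*x*y - 2*y^2 - x

First, degree: a generic line meets the curve in up to 2 points, so deg p = 2.
Then, observable constraints: among the integer gridlines, it crosses the x-axis at x ∈ {0, 1}; it crosses the y-axis at the gridline y = 0.
Finally, putting this together gives p.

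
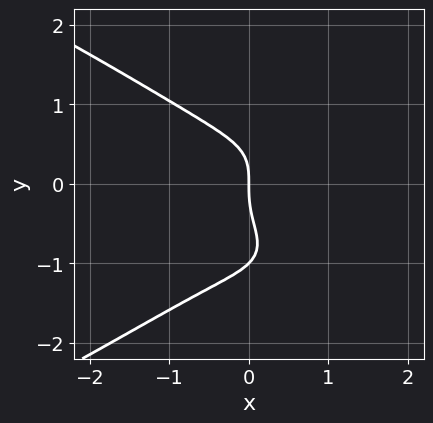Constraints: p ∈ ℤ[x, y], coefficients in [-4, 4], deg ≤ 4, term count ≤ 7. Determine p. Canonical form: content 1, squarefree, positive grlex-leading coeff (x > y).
First, degree: no degree-3 curve has this shape, so deg p = 4.
Next, checking where it meets the axes: the y-axis gridline crossings are at y ∈ {-1, 0}; it crosses the x-axis at the gridline x = 0.
Finally, solving for integer coefficients yields p as stated.

3*y^4 + 3*x^3 + 3*y^3 - x^2 + 3*x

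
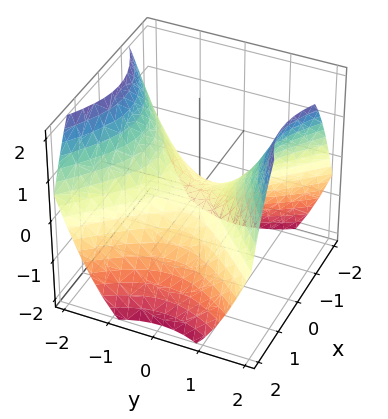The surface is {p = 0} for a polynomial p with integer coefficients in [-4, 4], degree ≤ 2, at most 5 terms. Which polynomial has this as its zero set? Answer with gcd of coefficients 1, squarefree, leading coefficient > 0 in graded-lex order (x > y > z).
2*x^2 - 2*y^2 + 3*z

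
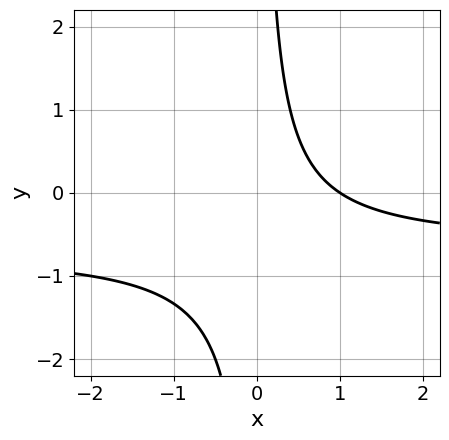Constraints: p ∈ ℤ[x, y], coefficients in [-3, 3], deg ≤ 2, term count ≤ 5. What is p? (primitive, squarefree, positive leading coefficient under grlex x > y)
3*x*y + 2*x - 2

First, degree: no degree-1 curve has this shape, so deg p = 2.
Then, reading off the gridlines: it meets the x-axis at x = 1 (among the integer gridlines); it misses every integer gridline on the y-axis.
Finally, matching integer coefficients to the picture gives p.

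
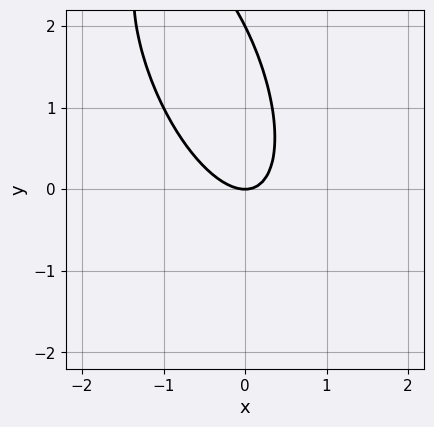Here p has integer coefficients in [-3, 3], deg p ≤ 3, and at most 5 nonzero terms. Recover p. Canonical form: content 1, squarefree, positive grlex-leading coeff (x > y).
1. deg p = 2. No degree-1 curve has this shape.
2. Against the integer gridlines: one x-axis crossing is at x = 0; among the integer gridlines, it crosses the y-axis at y ∈ {0, 2}.
3. Assembling these constraints gives the stated polynomial.

3*x^2 + 2*x*y + y^2 - 2*y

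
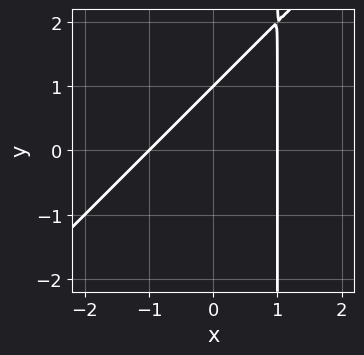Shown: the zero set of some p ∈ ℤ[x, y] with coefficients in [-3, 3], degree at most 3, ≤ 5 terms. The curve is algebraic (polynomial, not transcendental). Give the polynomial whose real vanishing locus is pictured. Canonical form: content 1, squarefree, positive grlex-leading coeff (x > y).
deg p = 2.
Observable constraints: it meets the y-axis at y = 1 (among the integer gridlines); among the integer gridlines, it crosses the x-axis at x ∈ {-1, 1}.
Putting this together gives p.

x^2 - x*y + y - 1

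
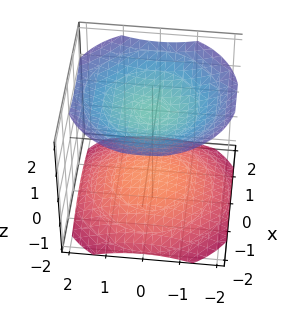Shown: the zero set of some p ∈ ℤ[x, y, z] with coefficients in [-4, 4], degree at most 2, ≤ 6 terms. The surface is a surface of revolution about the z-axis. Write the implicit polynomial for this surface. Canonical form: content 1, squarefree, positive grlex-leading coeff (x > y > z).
x^2 + y^2 - 2*z^2 + 3

I count 2 distinct pieces.
The degree is 2 — no degree-1 surface has this shape.
Symmetry: the surface is invariant under rotation about z: p = q(x² + y², z).
From the axis intercepts and sections: the surface avoids every integer y-axis point in the box; it misses every integer gridline on the x-axis.
Fitting integer coefficients to these (and the overall shape) gives p.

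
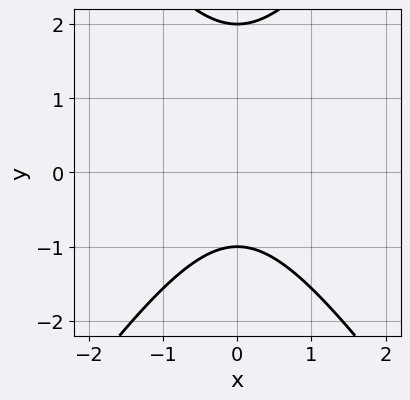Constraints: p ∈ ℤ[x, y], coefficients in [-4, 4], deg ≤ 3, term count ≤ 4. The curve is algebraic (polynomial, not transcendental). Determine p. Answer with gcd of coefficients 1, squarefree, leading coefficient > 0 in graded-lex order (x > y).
2*x^2 - y^2 + y + 2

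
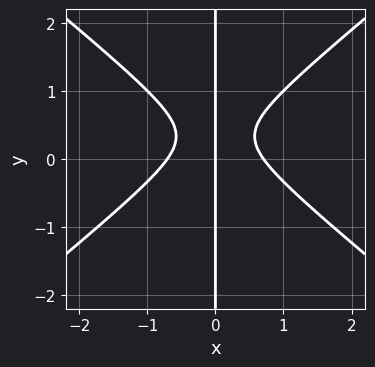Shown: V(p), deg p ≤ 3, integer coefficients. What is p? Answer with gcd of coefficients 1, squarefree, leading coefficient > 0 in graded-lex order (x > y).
First, deg p = 3. A generic line meets the curve in up to 3 points.
Then, from the visible intercepts: every point of the y-axis in the box is on the curve; one x-axis crossing is at x = 0.
Finally, assembling these constraints gives the stated polynomial.

2*x^3 - 3*x*y^2 + 2*x*y - x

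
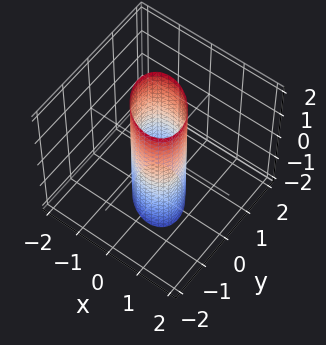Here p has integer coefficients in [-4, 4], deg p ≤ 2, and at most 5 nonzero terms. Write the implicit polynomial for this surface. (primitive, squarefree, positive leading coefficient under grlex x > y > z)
3*x^2 + 2*x*y + 3*y^2 - 2

1. deg p = 2.
2. Reading off the gridlines: it misses every integer gridline on the z-axis.
3. Together with the visible shape, these determine p as stated.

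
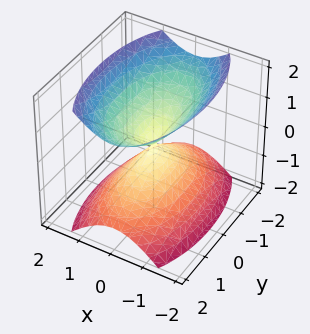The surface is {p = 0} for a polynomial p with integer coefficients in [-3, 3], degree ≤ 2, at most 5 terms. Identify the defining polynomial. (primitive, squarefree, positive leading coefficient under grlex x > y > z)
3*x^2 + y^2 - 2*z^2

First, the picture has 2 separate pieces.
Then, deg p = 2.
Next, symmetries: mirror symmetry z ↦ −z ⇒ only even powers of z; mirror symmetry x ↦ −x ⇒ only even powers of x; mirror symmetry y ↦ −y ⇒ only even powers of y.
Next, observable constraints: one y-axis crossing is at y = 0; it meets the z-axis at z = 0 (among the integer gridlines); one x-axis crossing is at x = 0.
Finally, assembling these constraints gives the stated polynomial.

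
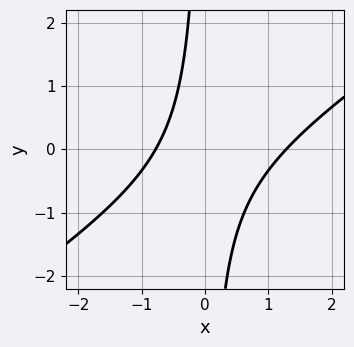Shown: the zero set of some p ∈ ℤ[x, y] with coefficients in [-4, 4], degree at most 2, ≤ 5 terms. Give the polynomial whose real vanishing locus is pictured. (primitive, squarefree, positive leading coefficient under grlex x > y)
1. Degree: a generic line meets the curve in up to 2 points, so deg p = 2.
2. Reading off the gridlines: no y-intercept at any integer in the box.
3. These observations pin down the coefficients.

2*x^2 - 3*x*y - x - 2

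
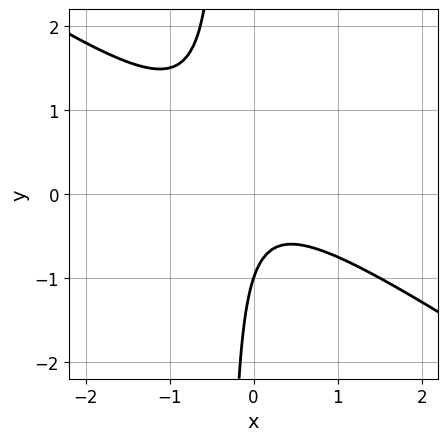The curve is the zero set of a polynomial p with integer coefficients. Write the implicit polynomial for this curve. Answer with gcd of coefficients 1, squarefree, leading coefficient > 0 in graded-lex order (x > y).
2*x^2 + 3*x*y + y + 1

(a) deg p = 2. A generic line meets the curve in up to 2 points.
(b) Checking where it meets the axes: it misses every integer gridline on the x-axis; one y-axis crossing is at y = -1.
(c) These observations pin down the coefficients.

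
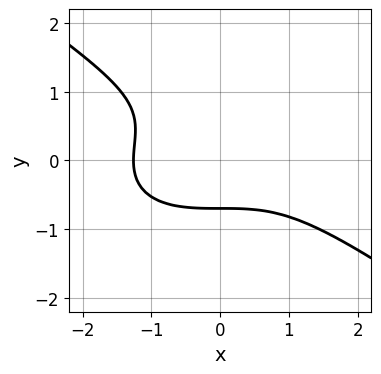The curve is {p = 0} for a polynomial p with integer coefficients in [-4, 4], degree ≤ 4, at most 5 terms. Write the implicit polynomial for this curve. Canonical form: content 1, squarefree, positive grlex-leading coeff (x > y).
1. deg p = 3. The shape is more complex than any degree-2 curve.
2. Solving for integer coefficients yields p as stated.

x^3 + 3*y^3 - 2*y^2 + 2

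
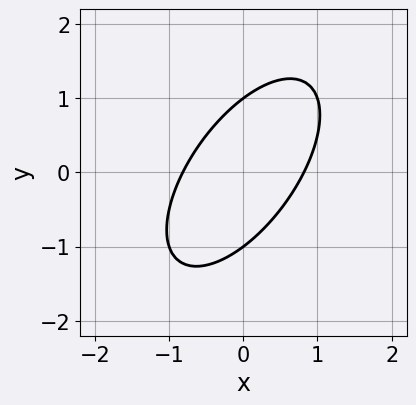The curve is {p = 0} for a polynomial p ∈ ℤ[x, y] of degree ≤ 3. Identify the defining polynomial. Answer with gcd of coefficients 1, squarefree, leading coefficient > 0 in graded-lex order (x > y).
3*x^2 - 3*x*y + 2*y^2 - 2

First, the degree is 2 — a generic line meets the curve in up to 2 points.
Next, against the integer gridlines: the y-axis gridline crossings are at y ∈ {-1, 1}.
Finally, these observations pin down the coefficients.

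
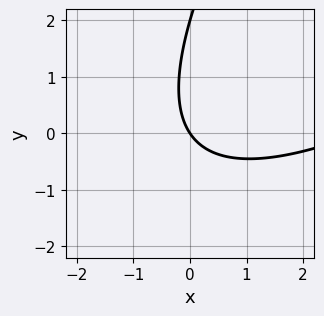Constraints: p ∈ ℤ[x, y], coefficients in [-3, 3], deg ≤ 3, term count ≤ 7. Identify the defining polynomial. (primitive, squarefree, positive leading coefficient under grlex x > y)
x^2 - 2*x*y + y^2 - 3*x - 2*y

The degree is 2 — a generic line meets the curve in up to 2 points.
Observable constraints: among the integer gridlines, it crosses the y-axis at y ∈ {0, 2}; one x-axis crossing is at x = 0.
Together with the visible shape, these determine p as stated.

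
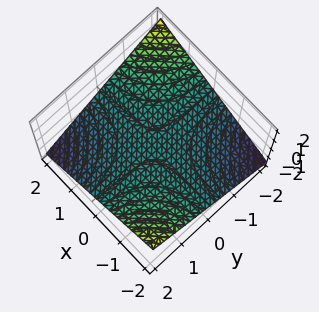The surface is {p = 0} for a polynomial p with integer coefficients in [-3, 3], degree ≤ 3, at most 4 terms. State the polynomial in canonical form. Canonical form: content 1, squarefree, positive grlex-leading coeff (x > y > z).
(a) deg p = 2. A hyperbolic paraboloid; a quadric.
(b) Checking where it meets the axes: every point of the x-axis in the box is on the surface; it meets the z-axis at z = 0 (among the integer gridlines).
(c) Putting this together gives p. Check: (0, 1, 0) on the y-axis lies on the surface, and p(0, 1, 0) = 0. ✓

x*y + 3*z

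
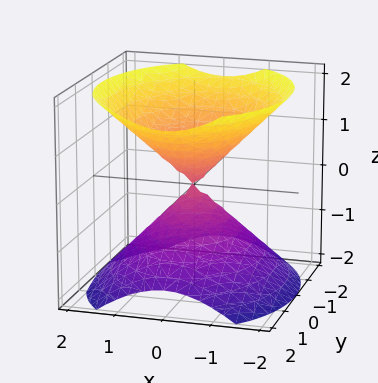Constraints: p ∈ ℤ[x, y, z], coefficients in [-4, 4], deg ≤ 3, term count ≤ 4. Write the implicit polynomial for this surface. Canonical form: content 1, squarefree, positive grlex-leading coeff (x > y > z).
3*x^2 + 2*y^2 - 3*z^2

(a) There are 2 components. They look like related sheets of one shape, so recover p as a whole.
(b) deg p = 2. A double cone through the origin; a quadric.
(c) Symmetries: it's symmetric under y → −y, forcing even powers of y; it's symmetric under x → −x, forcing even powers of x; mirror symmetry z ↦ −z ⇒ only even powers of z.
(d) Observable constraints: one z-axis crossing is at z = 0; it meets the y-axis at y = 0 (among the integer gridlines).
(e) Together with the visible shape, these determine p as stated.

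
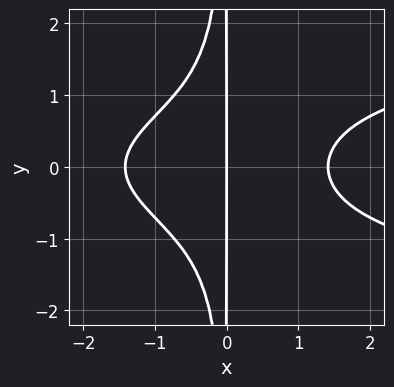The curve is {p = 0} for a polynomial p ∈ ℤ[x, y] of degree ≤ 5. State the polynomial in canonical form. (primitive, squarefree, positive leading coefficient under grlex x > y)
2*x^2*y^2 - x^3 + 2*x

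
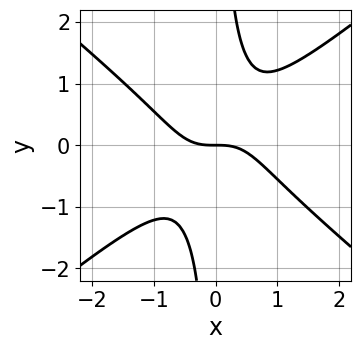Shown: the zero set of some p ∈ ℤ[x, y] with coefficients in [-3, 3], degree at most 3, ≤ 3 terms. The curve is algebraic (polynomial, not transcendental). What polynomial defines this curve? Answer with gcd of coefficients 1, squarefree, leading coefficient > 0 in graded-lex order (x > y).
2*x^3 - 3*x*y^2 + 2*y

First, deg p = 3. A generic line meets the curve in up to 3 points.
Then, checking where it meets the axes: it meets the x-axis at x = 0 (among the integer gridlines); it meets the y-axis at y = 0 (among the integer gridlines).
Finally, putting this together gives p.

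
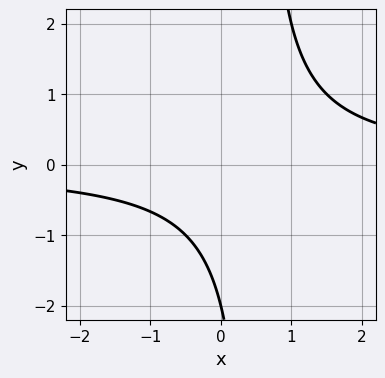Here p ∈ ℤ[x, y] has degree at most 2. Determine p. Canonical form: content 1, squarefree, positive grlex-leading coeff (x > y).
Degree: the shape is more complex than any degree-1 curve, so deg p = 2.
Reading off the gridlines: the curve avoids every integer x-axis point in the box; one y-axis crossing is at y = -2.
Matching integer coefficients to the picture gives p.

2*x*y - y - 2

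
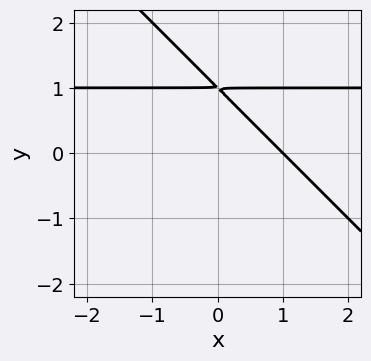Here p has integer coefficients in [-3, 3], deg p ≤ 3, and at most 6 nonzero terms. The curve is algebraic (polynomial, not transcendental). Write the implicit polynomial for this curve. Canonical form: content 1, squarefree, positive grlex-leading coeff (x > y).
x*y + y^2 - x - 2*y + 1

(a) deg p = 2. No degree-1 curve has this shape.
(b) Reading off the gridlines: one x-axis crossing is at x = 1.
(c) Together with the visible shape, these determine p as stated.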